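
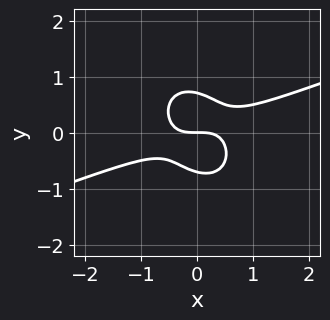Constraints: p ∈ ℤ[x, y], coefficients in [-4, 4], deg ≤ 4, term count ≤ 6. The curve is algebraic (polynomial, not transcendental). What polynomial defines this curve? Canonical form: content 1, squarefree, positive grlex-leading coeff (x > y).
x^3 - 2*x^2*y - x*y^2 - 2*y^3 + y

(a) deg p = 3.
(b) Checking where it meets the axes: one x-axis crossing is at x = 0; it meets the y-axis at y = 0 (among the integer gridlines).
(c) Putting this together gives p.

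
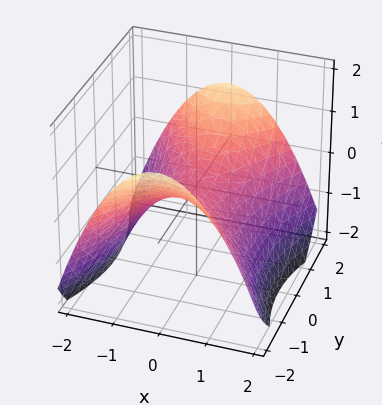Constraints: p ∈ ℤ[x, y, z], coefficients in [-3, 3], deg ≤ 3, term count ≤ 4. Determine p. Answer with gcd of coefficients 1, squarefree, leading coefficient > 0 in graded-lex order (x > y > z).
Degree: a hyperbolic paraboloid; a quadric, so deg p = 2.
Symmetries: it's symmetric under y → −y, forcing even powers of y; it's symmetric under x → −x, forcing even powers of x.
Against the integer gridlines: it crosses the z-axis at the gridline z = 0; it crosses the y-axis at the gridline y = 0.
Together with the visible shape, these determine p as stated.

2*x^2 - y^2 + 3*z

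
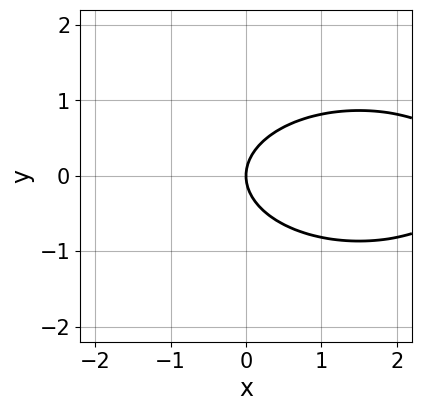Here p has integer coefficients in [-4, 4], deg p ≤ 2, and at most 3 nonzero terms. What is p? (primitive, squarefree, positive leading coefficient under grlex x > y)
The degree is 2 — no degree-1 curve has this shape.
Symmetries: the y ↦ −y reflection is a symmetry, so y appears only in even powers.
Checking where it meets the axes: it meets the x-axis at x = 0 (among the integer gridlines); it meets the y-axis at y = 0 (among the integer gridlines).
Putting this together gives p.

x^2 + 3*y^2 - 3*x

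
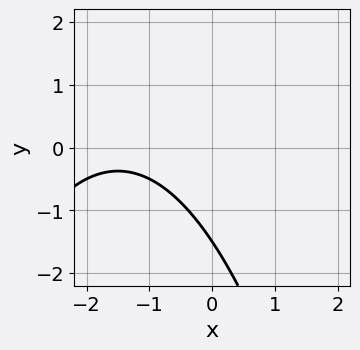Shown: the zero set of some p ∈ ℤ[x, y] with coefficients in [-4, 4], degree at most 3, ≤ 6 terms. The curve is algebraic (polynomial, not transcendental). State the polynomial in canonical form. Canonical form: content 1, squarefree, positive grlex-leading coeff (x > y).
x^2 + 3*x + 2*y + 3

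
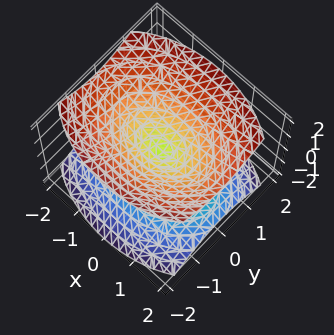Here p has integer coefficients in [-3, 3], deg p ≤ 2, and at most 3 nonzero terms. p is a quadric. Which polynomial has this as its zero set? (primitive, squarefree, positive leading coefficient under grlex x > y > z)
(a) The picture has 2 separate pieces. They look like related sheets of one shape, so recover p as a whole.
(b) deg p = 2. A double cone through the origin; a quadric.
(c) Symmetries: it's symmetric under x → −x, forcing even powers of x; the y ↦ −y reflection is a symmetry, so y appears only in even powers; it's symmetric under z → −z, forcing even powers of z.
(d) Observable constraints: it crosses the y-axis at the gridline y = 0; it meets the z-axis at z = 0 (among the integer gridlines).
(e) Matching integer coefficients to the picture gives p.

x^2 + 2*y^2 - 2*z^2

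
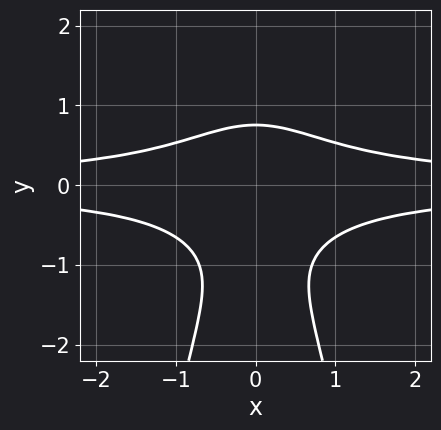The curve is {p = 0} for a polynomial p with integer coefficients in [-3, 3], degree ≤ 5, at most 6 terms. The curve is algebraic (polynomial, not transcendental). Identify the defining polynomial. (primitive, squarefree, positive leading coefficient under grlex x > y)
2*x^2*y^2 + y^3 + y^2 - 1

(a) Degree: a generic line meets the curve in up to 4 points, so deg p = 4.
(b) Symmetries: mirror symmetry x ↦ −x ⇒ only even powers of x.
(c) From the visible intercepts: it misses every integer gridline on the x-axis.
(d) Solving for integer coefficients yields p as stated.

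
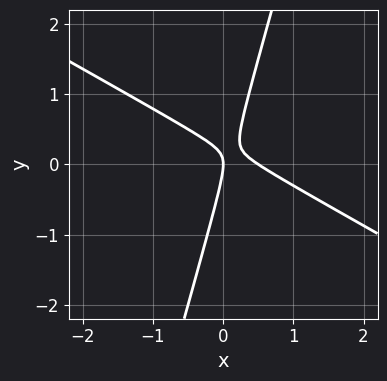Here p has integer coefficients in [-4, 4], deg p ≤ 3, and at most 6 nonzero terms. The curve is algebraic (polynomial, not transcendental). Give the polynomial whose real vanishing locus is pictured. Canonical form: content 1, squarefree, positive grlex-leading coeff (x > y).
2*x^2 + 3*x*y - y^2 - x

1. The degree is 2 — a generic line meets the curve in up to 2 points.
2. From the visible intercepts: it crosses the y-axis at the gridline y = 0; it meets the x-axis at x = 0 (among the integer gridlines).
3. Solving for integer coefficients yields p as stated.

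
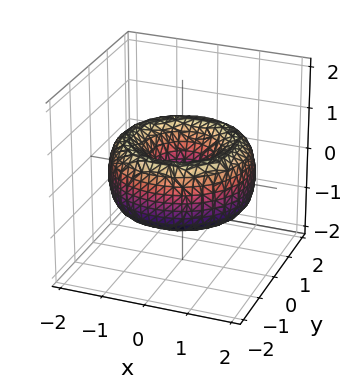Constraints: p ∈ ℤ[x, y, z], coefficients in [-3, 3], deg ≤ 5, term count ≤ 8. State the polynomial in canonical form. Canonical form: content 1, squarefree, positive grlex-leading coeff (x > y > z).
1. Degree: no degree-3 surface has this shape, so deg p = 4.
2. Symmetry: the surface is invariant under rotation about z: p = q(x² + y², z).
3. Against the integer gridlines: no z-intercept at any integer in the box; a circular section at z = 0 has radius between 0 and 1.
4. The integer polynomial consistent with all of this is the stated p.

x^4 + 2*x^2*y^2 + y^4 - 3*x^2 - 3*y^2 + 2*z^2 + 1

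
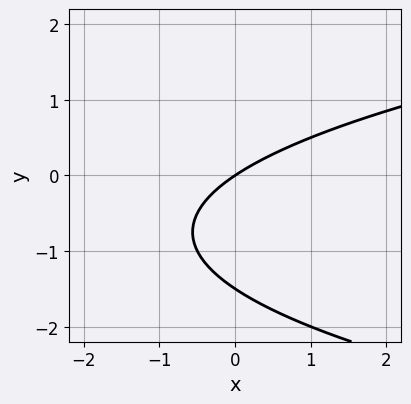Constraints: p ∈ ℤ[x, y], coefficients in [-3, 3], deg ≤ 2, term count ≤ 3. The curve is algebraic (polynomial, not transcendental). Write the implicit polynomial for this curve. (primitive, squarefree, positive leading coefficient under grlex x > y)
2*y^2 - 2*x + 3*y

1. Degree: the shape is more complex than any degree-1 curve, so deg p = 2.
2. From the axis intercepts and sections: it crosses the y-axis at the gridline y = 0; it crosses the x-axis at the gridline x = 0.
3. Fitting integer coefficients to these (and the overall shape) gives p.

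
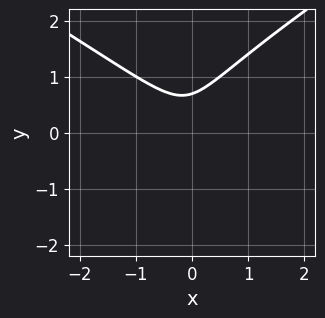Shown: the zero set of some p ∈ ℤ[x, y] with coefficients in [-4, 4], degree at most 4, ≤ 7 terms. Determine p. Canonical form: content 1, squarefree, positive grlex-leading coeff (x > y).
x^2*y - 3*y^3 + 3*x^2 + 2*x*y + 1

(a) The degree is 3 — the shape is more complex than any degree-2 curve.
(b) From the axis intercepts and sections: the curve avoids every integer x-axis point in the box.
(c) These observations pin down the coefficients.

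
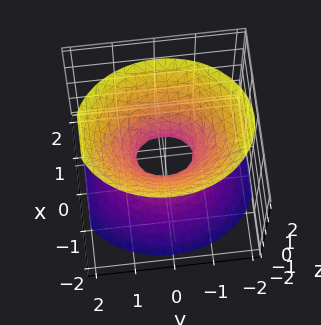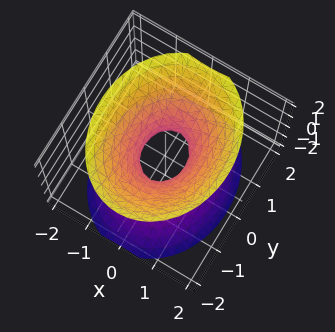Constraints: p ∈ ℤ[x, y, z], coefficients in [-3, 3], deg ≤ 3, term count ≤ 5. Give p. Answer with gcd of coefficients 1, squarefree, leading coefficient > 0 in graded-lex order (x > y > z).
3*x^2 + 2*y^2 - 2*z^2 - 1

The degree is 2 — an hourglass — one-sheet hyperboloid; a quadric.
Symmetries: mirror symmetry y ↦ −y ⇒ only even powers of y; mirror symmetry x ↦ −x ⇒ only even powers of x; mirror symmetry z ↦ −z ⇒ only even powers of z.
Observable constraints: no z-intercept at any integer in the box.
Solving for integer coefficients yields p as stated.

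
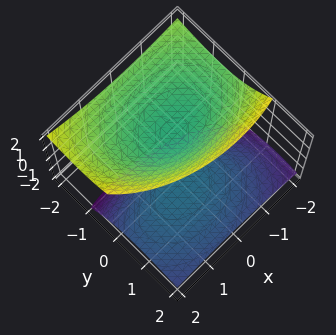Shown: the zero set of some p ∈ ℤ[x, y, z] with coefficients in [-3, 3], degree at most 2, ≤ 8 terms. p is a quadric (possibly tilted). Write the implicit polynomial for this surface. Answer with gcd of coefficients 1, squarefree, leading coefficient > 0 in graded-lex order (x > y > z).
The picture has 2 separate pieces. Treating them together as one polynomial.
deg p = 2. The shape is more complex than any degree-1 surface.
Checking where it meets the axes: no x-intercept at any integer in the box; the surface avoids every integer y-axis point in the box.
Matching integer coefficients to the picture gives p.

x^2 + x*z + 2*y^2 + 3*y*z - 2*z^2 + 1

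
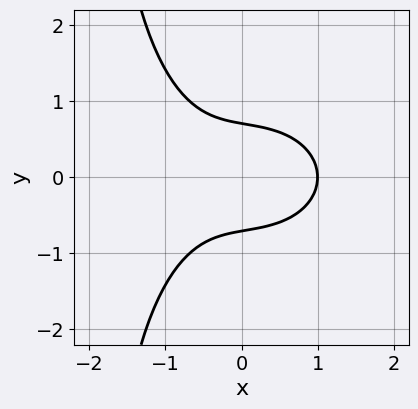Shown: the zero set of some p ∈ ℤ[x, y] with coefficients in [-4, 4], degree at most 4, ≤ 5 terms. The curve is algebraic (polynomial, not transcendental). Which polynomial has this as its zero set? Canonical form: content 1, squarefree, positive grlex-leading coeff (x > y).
First, the degree is 3 — no degree-2 curve has this shape.
Then, symmetries: mirror symmetry y ↦ −y ⇒ only even powers of y.
Next, checking where it meets the axes: it meets the x-axis at x = 1 (among the integer gridlines).
Finally, matching integer coefficients to the picture gives p.

x^3 + x*y^2 + 2*y^2 - 1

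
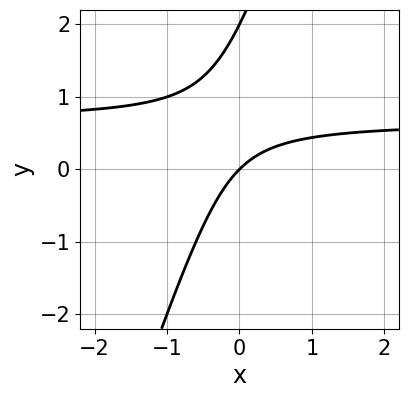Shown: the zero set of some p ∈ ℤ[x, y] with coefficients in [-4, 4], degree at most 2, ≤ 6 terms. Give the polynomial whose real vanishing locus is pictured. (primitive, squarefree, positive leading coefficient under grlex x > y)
3*x*y - y^2 - 2*x + 2*y

(a) Degree: no degree-1 curve has this shape, so deg p = 2.
(b) Checking where it meets the axes: one x-axis crossing is at x = 0; the y-axis gridline crossings are at y ∈ {0, 2}.
(c) Together with the visible shape, these determine p as stated.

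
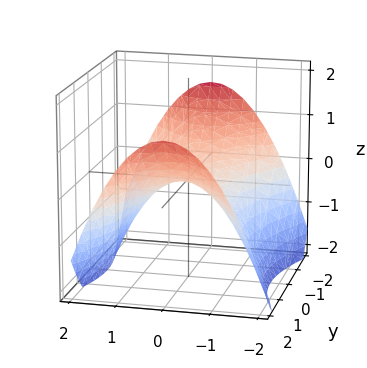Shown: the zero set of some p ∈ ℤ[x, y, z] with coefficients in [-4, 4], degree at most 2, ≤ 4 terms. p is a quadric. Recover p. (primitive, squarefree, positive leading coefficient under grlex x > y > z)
First, the degree is 2 — a hyperbolic paraboloid; a quadric.
Then, symmetries: mirror symmetry x ↦ −x ⇒ only even powers of x; the y ↦ −y reflection is a symmetry, so y appears only in even powers.
Next, checking where it meets the axes: it meets the x-axis at x = 0 (among the integer gridlines); it meets the z-axis at z = 0 (among the integer gridlines); it meets the y-axis at y = 0 (among the integer gridlines).
Finally, fitting integer coefficients to these (and the overall shape) gives p.

2*x^2 - y^2 + 3*z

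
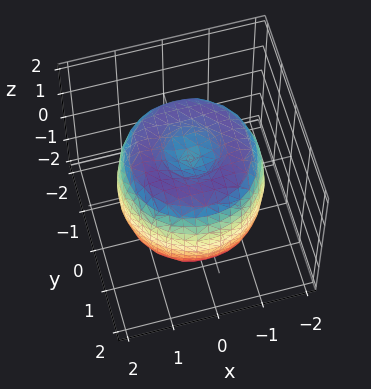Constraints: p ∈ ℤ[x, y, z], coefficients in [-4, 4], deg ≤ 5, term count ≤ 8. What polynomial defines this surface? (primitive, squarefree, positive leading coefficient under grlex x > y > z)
x^4 + 2*x^2*y^2 + y^4 - 2*x^2 - 2*y^2 + z^2 - 1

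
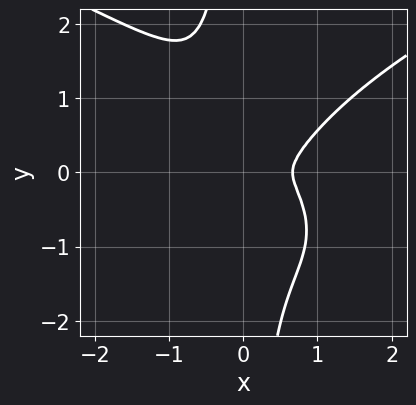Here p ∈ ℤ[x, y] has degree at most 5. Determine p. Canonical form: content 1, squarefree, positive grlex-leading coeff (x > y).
1. Degree: a generic line meets the curve in up to 4 points, so deg p = 4.
2. Matching integer coefficients to the picture gives p.

2*x*y^3 - 3*x^3 + 2*x^2 + 2*y^2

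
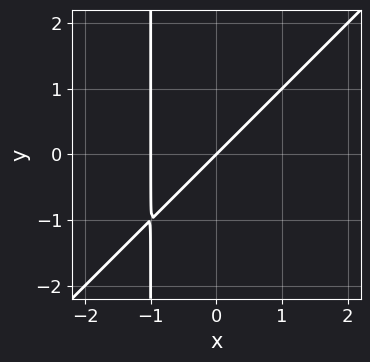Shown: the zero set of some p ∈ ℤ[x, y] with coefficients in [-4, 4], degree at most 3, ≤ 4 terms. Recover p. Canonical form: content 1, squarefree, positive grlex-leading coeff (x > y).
(a) deg p = 2. The shape is more complex than any degree-1 curve.
(b) Against the integer gridlines: one y-axis crossing is at y = 0; the x-axis gridline crossings are at x ∈ {-1, 0}.
(c) Matching integer coefficients to the picture gives p.

x^2 - x*y + x - y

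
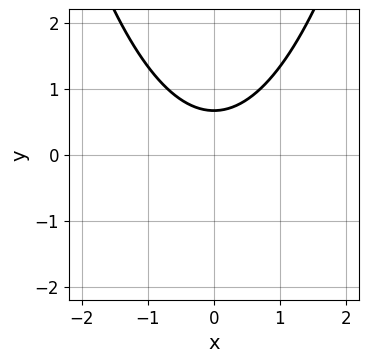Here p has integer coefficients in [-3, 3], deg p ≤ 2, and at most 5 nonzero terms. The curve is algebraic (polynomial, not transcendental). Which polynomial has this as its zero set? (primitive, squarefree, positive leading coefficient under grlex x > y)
2*x^2 - 3*y + 2

1. The degree is 2 — a generic line meets the curve in up to 2 points.
2. Symmetries: it's symmetric under x → −x, forcing even powers of x.
3. Reading off the gridlines: it misses every integer gridline on the x-axis.
4. Matching integer coefficients to the picture gives p.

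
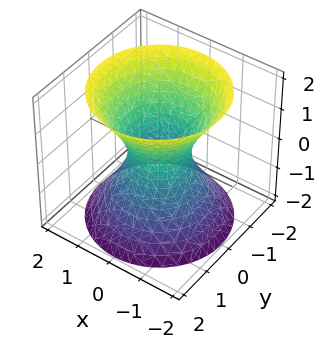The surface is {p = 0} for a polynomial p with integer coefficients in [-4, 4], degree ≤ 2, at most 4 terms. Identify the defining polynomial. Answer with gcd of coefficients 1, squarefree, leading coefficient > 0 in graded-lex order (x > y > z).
1. deg p = 2.
2. Symmetry: every cross-section ⟂ z is a circle, so x, y appear only via x² + y².
3. Reading off the gridlines: it misses every integer gridline on the z-axis; a circular section at z = 1 has radius between 1 and 2.
4. Assembling these constraints gives the stated polynomial.

3*x^2 + 3*y^2 - 2*z^2 - 2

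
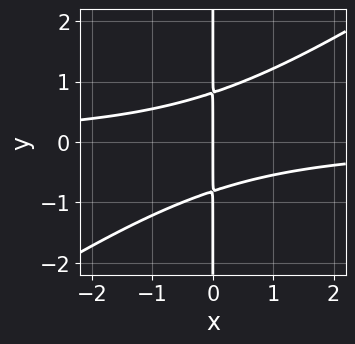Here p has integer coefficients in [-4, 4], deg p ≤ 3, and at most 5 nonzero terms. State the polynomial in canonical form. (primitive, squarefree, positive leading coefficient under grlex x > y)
2*x^2*y - 3*x*y^2 + 2*x

The degree is 3 — no degree-2 curve has this shape.
Observable constraints: one x-axis crossing is at x = 0; the visible y-axis segment lies entirely on the curve.
Matching integer coefficients to the picture gives p.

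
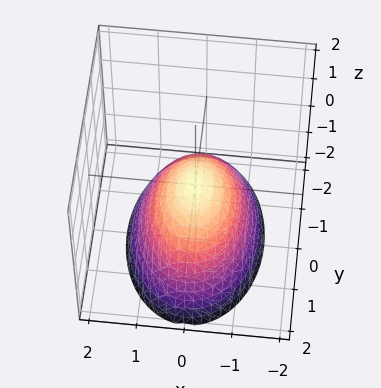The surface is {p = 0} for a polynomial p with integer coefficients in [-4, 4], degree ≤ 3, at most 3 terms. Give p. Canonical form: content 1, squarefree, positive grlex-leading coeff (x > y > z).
The degree is 2 — a paraboloid; a quadric.
Symmetries: it's symmetric under x → −x, forcing even powers of x; the y ↦ −y reflection is a symmetry, so y appears only in even powers.
From the visible intercepts: one y-axis crossing is at y = 0; one z-axis crossing is at z = 0; it crosses the x-axis at the gridline x = 0.
Solving for integer coefficients yields p as stated.

2*x^2 + y^2 + 2*z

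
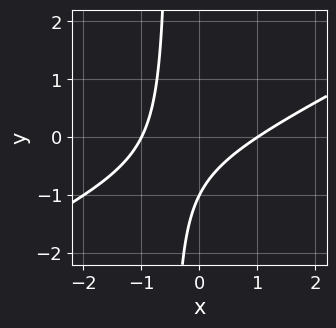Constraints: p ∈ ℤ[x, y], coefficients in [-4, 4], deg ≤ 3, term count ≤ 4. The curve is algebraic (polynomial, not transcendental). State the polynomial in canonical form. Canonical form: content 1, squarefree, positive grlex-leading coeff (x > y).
x^2 - 2*x*y - y - 1

(a) deg p = 2. The shape is more complex than any degree-1 curve.
(b) Observable constraints: among the integer gridlines, it crosses the x-axis at x ∈ {-1, 1}; it crosses the y-axis at the gridline y = -1.
(c) These observations pin down the coefficients.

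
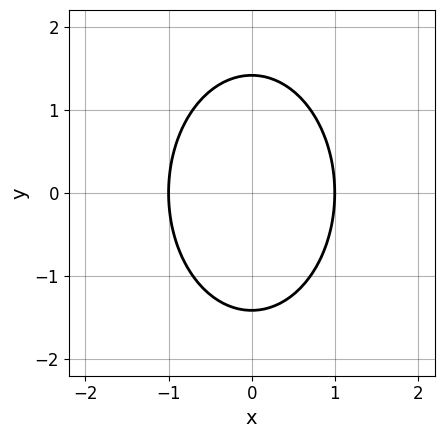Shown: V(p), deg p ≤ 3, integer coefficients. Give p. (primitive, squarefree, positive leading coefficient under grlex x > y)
2*x^2 + y^2 - 2

First, degree: no degree-1 curve has this shape, so deg p = 2.
Next, symmetries: it's symmetric under x → −x, forcing even powers of x; it's symmetric under y → −y, forcing even powers of y.
Then, checking where it meets the axes: among the integer gridlines, it crosses the x-axis at x ∈ {-1, 1}.
Finally, together with the visible shape, these determine p as stated.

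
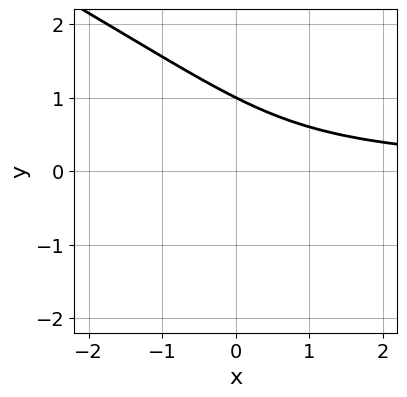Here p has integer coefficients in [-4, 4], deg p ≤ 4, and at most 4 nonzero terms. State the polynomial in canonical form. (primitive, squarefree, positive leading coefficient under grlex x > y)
(a) The degree is 3 — no degree-2 curve has this shape.
(b) Reading off the gridlines: it meets the y-axis at y = 1 (among the integer gridlines); the curve avoids every integer x-axis point in the box.
(c) Fitting integer coefficients to these (and the overall shape) gives p.

x*y^2 + 2*y^3 + 2*x*y - 2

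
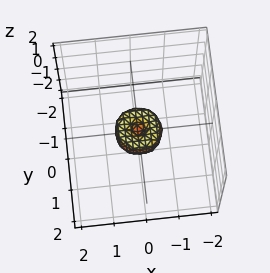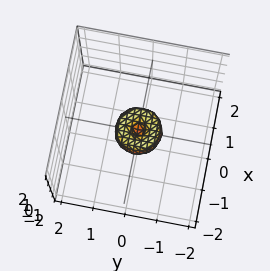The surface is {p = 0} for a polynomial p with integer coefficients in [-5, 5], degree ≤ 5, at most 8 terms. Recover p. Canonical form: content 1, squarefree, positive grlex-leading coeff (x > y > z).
2*x^4 + 4*x^2*y^2 + 2*y^4 - x^2 - y^2 + z^2

First, degree: the shape is more complex than any degree-3 surface, so deg p = 4.
Then, symmetry: the z-axis is an axis of rotation, so x and y enter only as x² + y².
Next, from the visible intercepts: it meets the z-axis at z = 0 (among the integer gridlines); one y-axis crossing is at y = 0; a circular section at z = 0 has radius between 0 and 1; it crosses the x-axis at the gridline x = 0.
Finally, together with the visible shape, these determine p as stated.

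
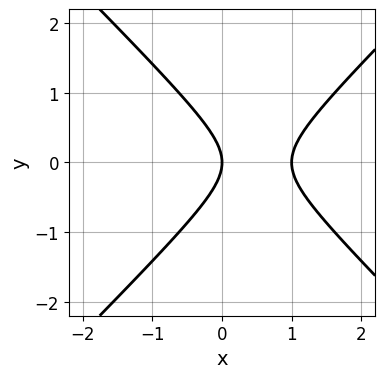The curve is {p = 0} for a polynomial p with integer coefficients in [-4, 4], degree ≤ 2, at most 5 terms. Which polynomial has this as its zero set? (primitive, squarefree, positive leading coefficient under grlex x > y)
Degree: the shape is more complex than any degree-1 curve, so deg p = 2.
Symmetries: the y ↦ −y reflection is a symmetry, so y appears only in even powers.
From the axis intercepts and sections: among the integer gridlines, it crosses the x-axis at x ∈ {0, 1}; it meets the y-axis at y = 0 (among the integer gridlines).
Matching integer coefficients to the picture gives p.

x^2 - y^2 - x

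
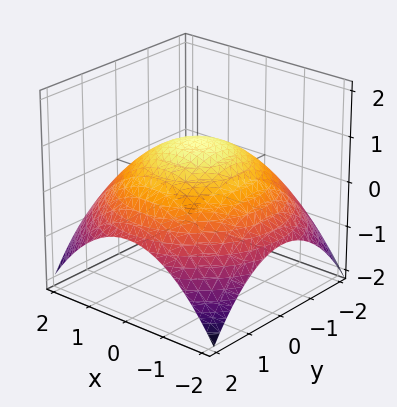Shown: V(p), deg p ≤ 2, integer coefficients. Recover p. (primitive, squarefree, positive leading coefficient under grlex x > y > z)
(a) The degree is 2 — the shape is more complex than any degree-1 surface.
(b) Symmetries: rotational symmetry about the z-axis ⇒ p depends on x, y only through x² + y².
(c) Checking where it meets the axes: one z-axis crossing is at z = 1; a circular section at z = 0 has radius between 1 and 2.
(d) Together with the visible shape, these determine p as stated.

x^2 + y^2 + 3*z - 3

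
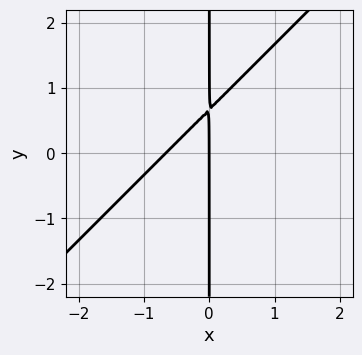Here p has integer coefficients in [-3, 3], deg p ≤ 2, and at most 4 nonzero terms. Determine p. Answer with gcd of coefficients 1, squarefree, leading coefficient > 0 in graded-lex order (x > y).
First, the degree is 2 — the shape is more complex than any degree-1 curve.
Next, from the axis intercepts and sections: it crosses the x-axis at the gridline x = 0; every point of the y-axis in the box is on the curve.
Finally, putting this together gives p.

3*x^2 - 3*x*y + 2*x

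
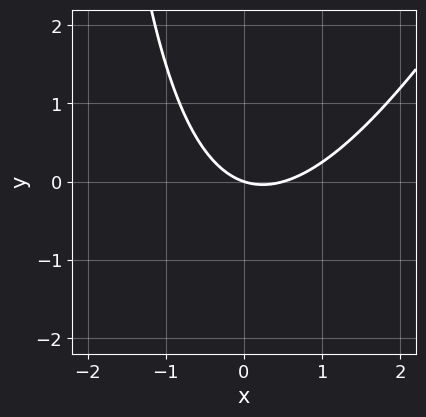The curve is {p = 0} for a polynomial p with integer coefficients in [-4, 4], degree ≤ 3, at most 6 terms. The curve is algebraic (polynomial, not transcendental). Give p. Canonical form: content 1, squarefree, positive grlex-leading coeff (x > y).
2*x^2 - x*y - x - 3*y

First, degree: no degree-1 curve has this shape, so deg p = 2.
Then, checking where it meets the axes: it crosses the y-axis at the gridline y = 0; it meets the x-axis at x = 0 (among the integer gridlines).
Finally, the integer polynomial consistent with all of this is the stated p.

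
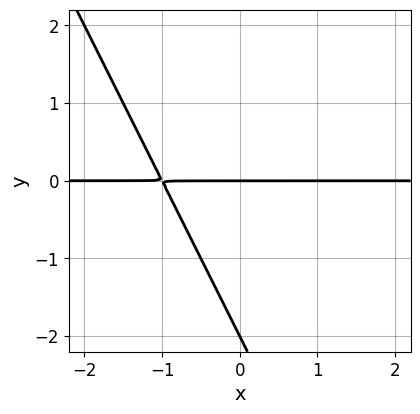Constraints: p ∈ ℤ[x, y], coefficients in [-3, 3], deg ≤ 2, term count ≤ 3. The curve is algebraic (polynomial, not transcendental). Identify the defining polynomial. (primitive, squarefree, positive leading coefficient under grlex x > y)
deg p = 2. A generic line meets the curve in up to 2 points.
Reading off the gridlines: among the integer gridlines, it crosses the y-axis at y ∈ {-2, 0}; the visible x-axis segment lies entirely on the curve.
Putting this together gives p.

2*x*y + y^2 + 2*y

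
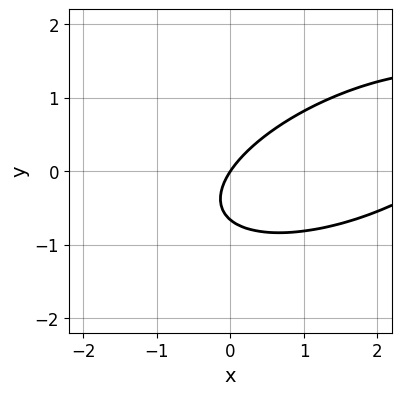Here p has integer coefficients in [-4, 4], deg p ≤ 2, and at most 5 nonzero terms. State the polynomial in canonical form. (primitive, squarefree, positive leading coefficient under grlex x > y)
x^2 - 2*x*y + 3*y^2 - 3*x + 2*y

(a) deg p = 2. No degree-1 curve has this shape.
(b) Reading off the gridlines: one x-axis crossing is at x = 0; one y-axis crossing is at y = 0.
(c) These observations pin down the coefficients.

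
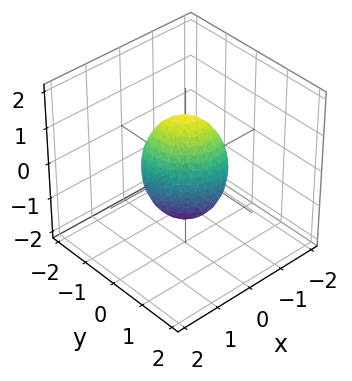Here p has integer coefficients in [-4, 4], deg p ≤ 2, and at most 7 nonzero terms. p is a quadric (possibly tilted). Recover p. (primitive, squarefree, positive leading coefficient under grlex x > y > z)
Degree: no degree-1 surface has this shape, so deg p = 2.
The integer polynomial consistent with all of this is the stated p.

3*x^2 + 2*x*y + 3*y^2 + z^2 - 2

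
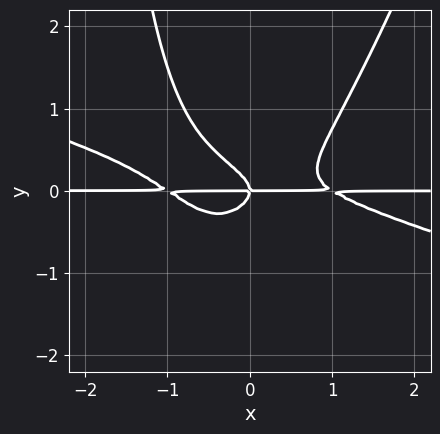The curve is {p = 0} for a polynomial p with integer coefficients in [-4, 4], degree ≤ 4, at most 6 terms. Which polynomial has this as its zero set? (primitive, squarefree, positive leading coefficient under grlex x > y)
x^3*y + 3*x^2*y^2 - x*y^3 - 3*y^3 - x*y

The degree is 4 — no degree-3 curve has this shape.
Checking where it meets the axes: the visible x-axis segment lies entirely on the curve; it crosses the y-axis at the gridline y = 0.
Fitting integer coefficients to these (and the overall shape) gives p.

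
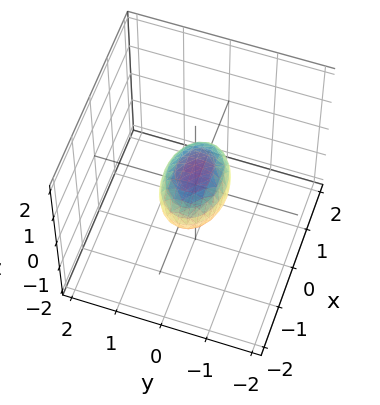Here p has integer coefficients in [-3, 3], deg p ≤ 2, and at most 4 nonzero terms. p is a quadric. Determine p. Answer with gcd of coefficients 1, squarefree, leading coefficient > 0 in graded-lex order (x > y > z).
First, deg p = 2.
Then, symmetries: the z ↦ −z reflection is a symmetry, so z appears only in even powers; the x ↦ −x reflection is a symmetry, so x appears only in even powers; mirror symmetry y ↦ −y ⇒ only even powers of y.
Next, from the visible intercepts: among the integer gridlines, it crosses the x-axis at x ∈ {-1, 1}.
Finally, the integer polynomial consistent with all of this is the stated p.

x^2 + 2*y^2 + 2*z^2 - 1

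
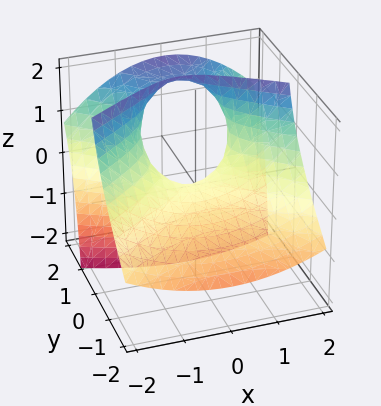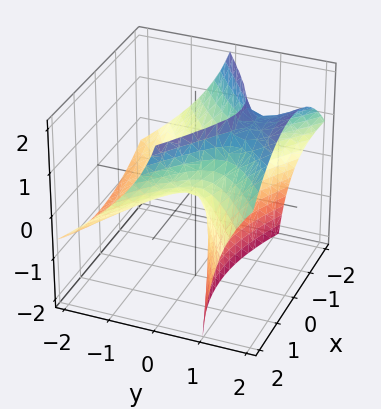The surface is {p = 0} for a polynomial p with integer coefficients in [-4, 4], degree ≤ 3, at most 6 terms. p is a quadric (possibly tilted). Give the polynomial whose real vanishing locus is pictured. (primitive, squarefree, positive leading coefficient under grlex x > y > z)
x^2 - 2*y^2 + 3*y*z - 2*z

1. Degree: a generic line meets the surface in up to 2 points, so deg p = 2.
2. Reading off the gridlines: one z-axis crossing is at z = 0; it crosses the y-axis at the gridline y = 0.
3. Putting this together gives p.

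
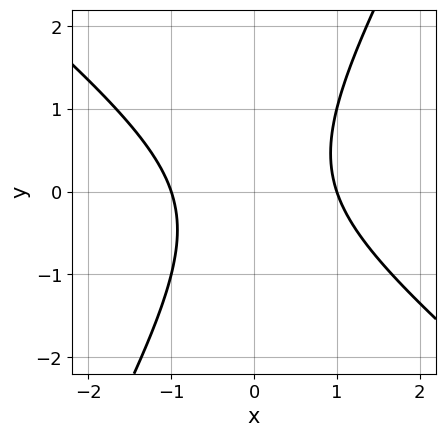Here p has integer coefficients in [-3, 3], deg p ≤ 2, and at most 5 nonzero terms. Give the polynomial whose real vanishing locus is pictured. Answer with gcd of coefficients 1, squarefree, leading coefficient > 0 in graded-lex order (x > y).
(a) The degree is 2 — no degree-1 curve has this shape.
(b) From the axis intercepts and sections: the x-axis gridline crossings are at x ∈ {-1, 1}; it misses every integer gridline on the y-axis.
(c) These observations pin down the coefficients.

3*x^2 + 2*x*y - 2*y^2 - 3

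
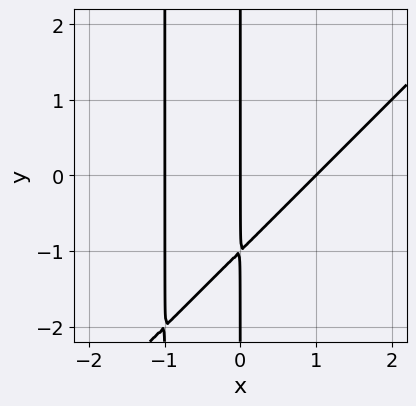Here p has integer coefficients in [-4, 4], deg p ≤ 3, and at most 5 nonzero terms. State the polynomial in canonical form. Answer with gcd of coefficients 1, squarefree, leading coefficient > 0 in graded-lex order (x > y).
First, deg p = 3.
Then, reading off the gridlines: the visible y-axis segment lies entirely on the curve; among the integer gridlines, it crosses the x-axis at x ∈ {-1, 0, 1}.
Finally, putting this together gives p.

x^3 - x^2*y - x*y - x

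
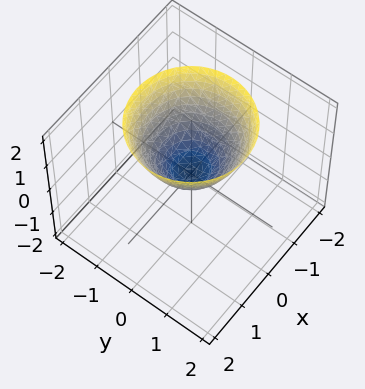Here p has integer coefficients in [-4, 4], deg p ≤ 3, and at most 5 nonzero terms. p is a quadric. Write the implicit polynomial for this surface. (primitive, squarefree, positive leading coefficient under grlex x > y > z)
x^2 + y^2 - z

The degree is 2 — a paraboloid; a quadric.
Symmetry: the surface is invariant under rotation about z: p = q(x² + y², z).
Reading off the gridlines: it meets the z-axis at z = 0 (among the integer gridlines); a circular section at z = 1 has radius exactly 1.
Fitting integer coefficients to these (and the overall shape) gives p.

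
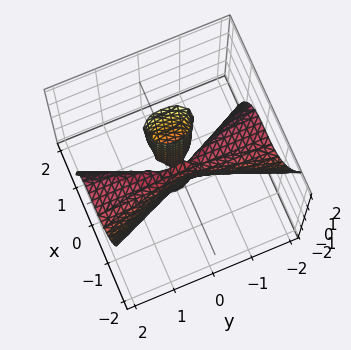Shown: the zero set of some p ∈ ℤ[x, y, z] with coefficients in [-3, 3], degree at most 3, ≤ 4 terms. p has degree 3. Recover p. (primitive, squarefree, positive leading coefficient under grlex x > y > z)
3*x^3 + y^2*z - x*z

1. deg p = 3.
2. Reading off the gridlines: one x-axis crossing is at x = 0; the visible z-axis segment lies entirely on the surface.
3. Assembling these constraints gives the stated polynomial.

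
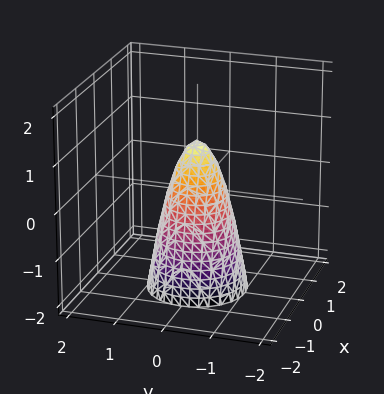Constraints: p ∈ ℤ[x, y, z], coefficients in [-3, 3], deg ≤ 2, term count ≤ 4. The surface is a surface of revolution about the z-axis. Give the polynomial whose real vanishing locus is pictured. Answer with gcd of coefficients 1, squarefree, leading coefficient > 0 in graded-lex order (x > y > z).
3*x^2 + 3*y^2 + z - 1

The degree is 2 — a generic line meets the surface in up to 2 points.
Symmetry: every cross-section ⟂ z is a circle, so x, y appear only via x² + y².
Checking where it meets the axes: a circular section at z = -1 has radius between 0 and 1; one z-axis crossing is at z = 1.
Fitting integer coefficients to these (and the overall shape) gives p.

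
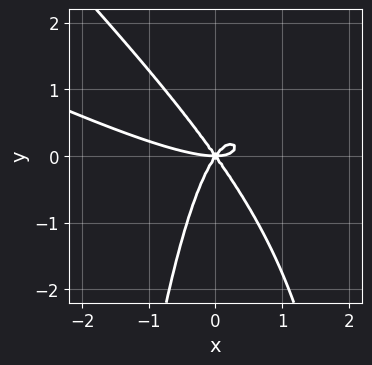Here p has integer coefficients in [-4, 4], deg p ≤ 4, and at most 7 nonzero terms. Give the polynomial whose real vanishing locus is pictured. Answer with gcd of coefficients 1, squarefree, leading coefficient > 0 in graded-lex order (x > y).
x^4 + 3*x^3*y + 2*x^2*y^2 - 2*x^2*y + y^3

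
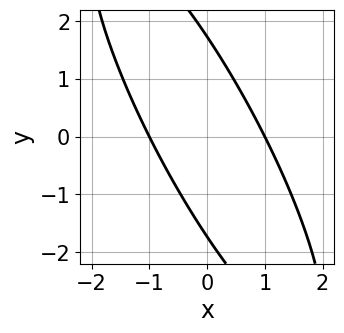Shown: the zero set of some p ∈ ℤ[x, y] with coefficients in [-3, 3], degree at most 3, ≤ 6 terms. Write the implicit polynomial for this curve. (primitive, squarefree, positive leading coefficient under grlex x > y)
3*x^2 + 3*x*y + y^2 - 3

deg p = 2. No degree-1 curve has this shape.
Checking where it meets the axes: among the integer gridlines, it crosses the x-axis at x ∈ {-1, 1}.
These observations pin down the coefficients.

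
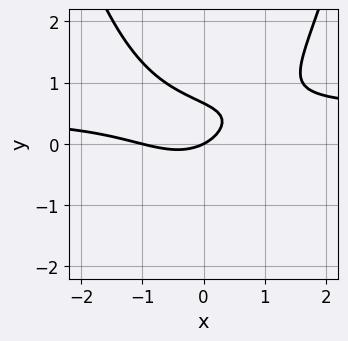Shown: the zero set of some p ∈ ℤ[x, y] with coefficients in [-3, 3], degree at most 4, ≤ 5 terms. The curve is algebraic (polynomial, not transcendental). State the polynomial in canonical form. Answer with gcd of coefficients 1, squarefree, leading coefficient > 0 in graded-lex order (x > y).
2*x^2*y - x^2 - 3*y^2 - x + 2*y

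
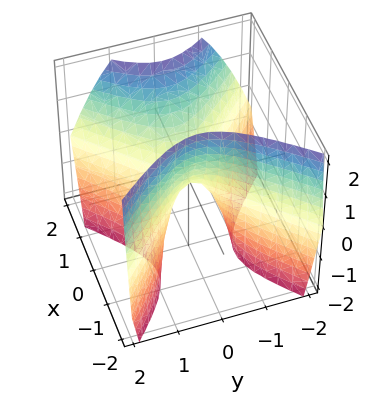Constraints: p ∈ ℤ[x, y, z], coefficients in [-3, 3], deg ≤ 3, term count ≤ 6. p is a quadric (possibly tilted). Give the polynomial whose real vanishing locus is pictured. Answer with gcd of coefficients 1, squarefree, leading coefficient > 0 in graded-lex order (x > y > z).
2*x^2 - x*z - 2*y^2 - z

(a) Degree: no degree-1 surface has this shape, so deg p = 2.
(b) From the visible intercepts: it crosses the z-axis at the gridline z = 0; it meets the x-axis at x = 0 (among the integer gridlines); one y-axis crossing is at y = 0.
(c) Solving for integer coefficients yields p as stated.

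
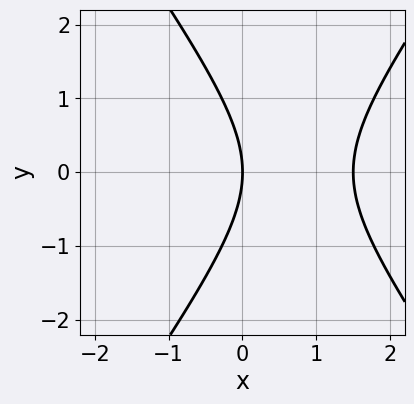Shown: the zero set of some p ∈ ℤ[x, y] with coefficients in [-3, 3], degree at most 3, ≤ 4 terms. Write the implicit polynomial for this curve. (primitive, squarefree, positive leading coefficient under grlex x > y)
2*x^2 - y^2 - 3*x

(a) deg p = 2. A generic line meets the curve in up to 2 points.
(b) Symmetries: the y ↦ −y reflection is a symmetry, so y appears only in even powers.
(c) From the axis intercepts and sections: it meets the x-axis at x = 0 (among the integer gridlines); it crosses the y-axis at the gridline y = 0.
(d) Matching integer coefficients to the picture gives p.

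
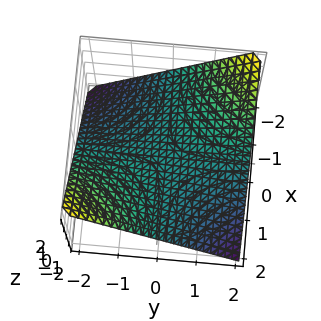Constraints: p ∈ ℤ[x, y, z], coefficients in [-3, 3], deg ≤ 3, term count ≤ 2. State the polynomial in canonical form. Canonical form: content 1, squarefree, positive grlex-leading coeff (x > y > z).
1. The degree is 2 — a hyperbolic paraboloid; a quadric.
2. From the visible intercepts: it crosses the z-axis at the gridline z = 0; every point of the y-axis in the box is on the surface; the visible x-axis segment lies entirely on the surface.
3. Fitting integer coefficients to these (and the overall shape) gives p.

x*y + 2*z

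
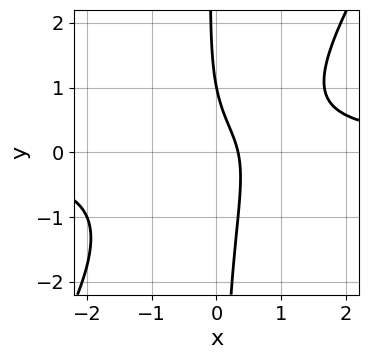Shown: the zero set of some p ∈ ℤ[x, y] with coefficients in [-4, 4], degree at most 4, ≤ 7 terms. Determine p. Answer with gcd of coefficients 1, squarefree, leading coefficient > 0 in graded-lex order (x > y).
3*x^2*y - 2*x*y^2 - 3*x - y + 1

First, deg p = 3. No degree-2 curve has this shape.
Then, checking where it meets the axes: one y-axis crossing is at y = 1.
Finally, assembling these constraints gives the stated polynomial.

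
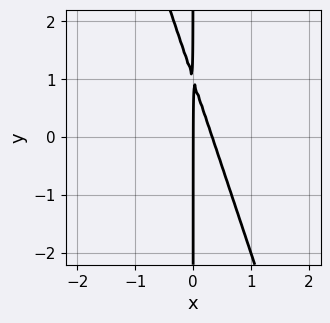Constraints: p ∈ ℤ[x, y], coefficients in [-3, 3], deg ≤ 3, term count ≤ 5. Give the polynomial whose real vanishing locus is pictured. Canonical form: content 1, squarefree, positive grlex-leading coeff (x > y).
3*x^2 + x*y - x

1. The degree is 2 — no degree-1 curve has this shape.
2. From the visible intercepts: one x-axis crossing is at x = 0; the visible y-axis segment lies entirely on the curve.
3. Matching integer coefficients to the picture gives p.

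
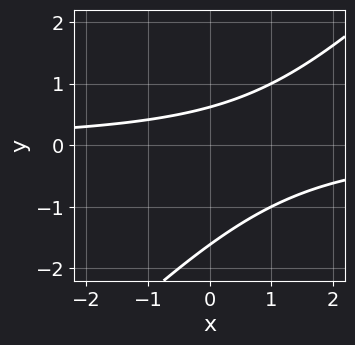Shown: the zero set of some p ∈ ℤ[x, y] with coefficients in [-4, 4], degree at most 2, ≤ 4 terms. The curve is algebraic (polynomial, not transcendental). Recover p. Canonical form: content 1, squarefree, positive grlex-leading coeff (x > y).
x*y - y^2 - y + 1

First, degree: no degree-1 curve has this shape, so deg p = 2.
Then, reading off the gridlines: no x-intercept at any integer in the box.
Finally, solving for integer coefficients yields p as stated.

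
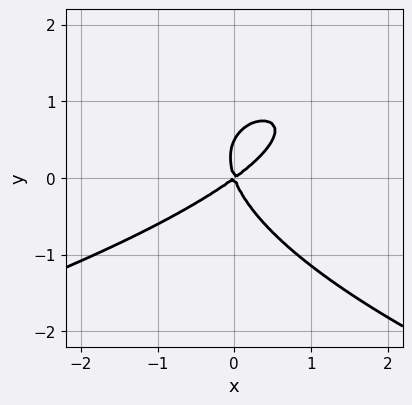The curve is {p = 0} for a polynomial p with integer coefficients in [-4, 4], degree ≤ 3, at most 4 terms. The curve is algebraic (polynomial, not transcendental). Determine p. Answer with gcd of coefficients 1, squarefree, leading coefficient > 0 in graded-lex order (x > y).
2*y^3 + 2*x^2 - 2*x*y - y^2

deg p = 3.
Checking where it meets the axes: one y-axis crossing is at y = 0; one x-axis crossing is at x = 0.
Fitting integer coefficients to these (and the overall shape) gives p.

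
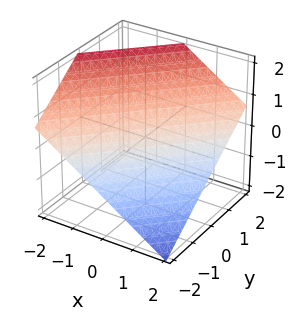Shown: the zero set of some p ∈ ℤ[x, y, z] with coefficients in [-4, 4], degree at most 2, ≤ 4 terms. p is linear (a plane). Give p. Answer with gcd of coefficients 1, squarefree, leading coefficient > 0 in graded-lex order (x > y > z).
1. The degree is 1 — every cross-section is a straight line — this is a plane.
2. Checking where it meets the axes: it meets the x-axis at x = 1 (among the integer gridlines); it crosses the y-axis at the gridline y = -1.
3. Fitting integer coefficients to these (and the overall shape) gives p.

2*x - 2*y + 3*z - 2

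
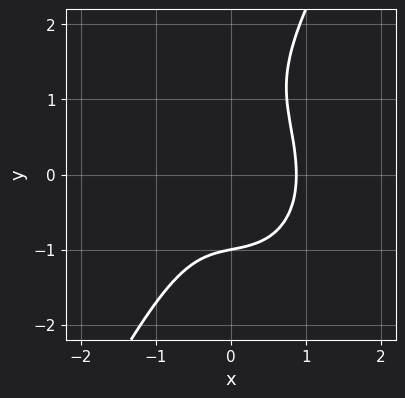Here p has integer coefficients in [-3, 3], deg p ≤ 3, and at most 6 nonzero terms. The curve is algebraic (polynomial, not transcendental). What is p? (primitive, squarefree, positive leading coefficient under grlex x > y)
3*x^3 + x*y^2 - y^3 + y^2 - 2

(a) Degree: a generic line meets the curve in up to 3 points, so deg p = 3.
(b) Observable constraints: one y-axis crossing is at y = -1.
(c) Assembling these constraints gives the stated polynomial.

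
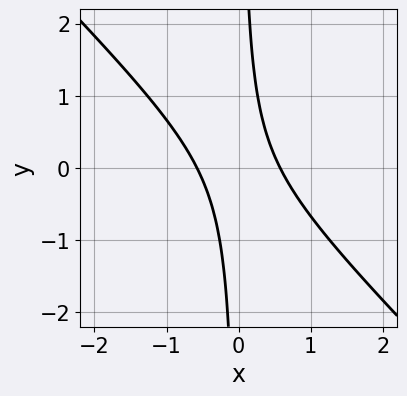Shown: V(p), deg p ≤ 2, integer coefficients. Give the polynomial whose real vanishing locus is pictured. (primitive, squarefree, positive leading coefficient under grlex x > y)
(a) deg p = 2. The shape is more complex than any degree-1 curve.
(b) Checking where it meets the axes: the curve avoids every integer y-axis point in the box.
(c) Together with the visible shape, these determine p as stated.

3*x^2 + 3*x*y - 1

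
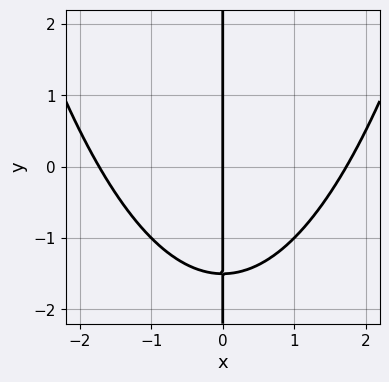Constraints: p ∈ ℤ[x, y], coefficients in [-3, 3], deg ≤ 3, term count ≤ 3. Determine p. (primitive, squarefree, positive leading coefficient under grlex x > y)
First, degree: the shape is more complex than any degree-2 curve, so deg p = 3.
Then, observable constraints: every point of the y-axis in the box is on the curve; one x-axis crossing is at x = 0.
Finally, together with the visible shape, these determine p as stated.

x^3 - 2*x*y - 3*x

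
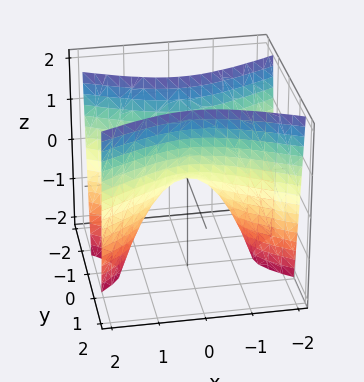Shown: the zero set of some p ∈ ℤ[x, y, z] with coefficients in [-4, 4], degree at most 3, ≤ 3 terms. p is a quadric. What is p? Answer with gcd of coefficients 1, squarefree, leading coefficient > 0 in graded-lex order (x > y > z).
x^2 - 3*y^2 + z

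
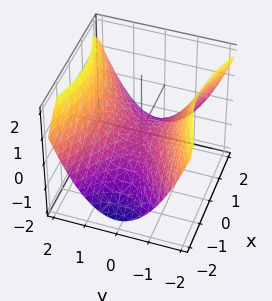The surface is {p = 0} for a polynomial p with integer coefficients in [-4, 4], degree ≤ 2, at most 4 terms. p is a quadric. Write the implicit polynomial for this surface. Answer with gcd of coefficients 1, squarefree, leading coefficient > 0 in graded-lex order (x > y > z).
(a) deg p = 2.
(b) Symmetries: mirror symmetry x ↦ −x ⇒ only even powers of x; the y ↦ −y reflection is a symmetry, so y appears only in even powers.
(c) From the visible intercepts: it meets the y-axis at y = 0 (among the integer gridlines); it meets the x-axis at x = 0 (among the integer gridlines).
(d) Putting this together gives p.

x^2 - 2*y^2 + 3*z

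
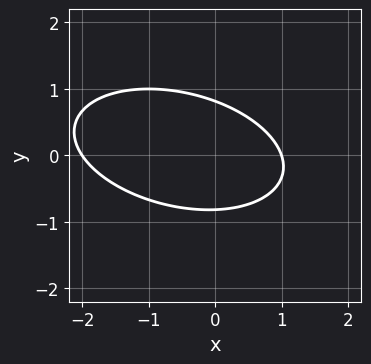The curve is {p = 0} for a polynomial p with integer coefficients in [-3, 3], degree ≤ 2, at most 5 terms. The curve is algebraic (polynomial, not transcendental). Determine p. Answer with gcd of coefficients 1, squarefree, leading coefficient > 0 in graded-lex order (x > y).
(a) Degree: the shape is more complex than any degree-1 curve, so deg p = 2.
(b) Observable constraints: the x-axis gridline crossings are at x ∈ {-2, 1}.
(c) Assembling these constraints gives the stated polynomial.

x^2 + x*y + 3*y^2 + x - 2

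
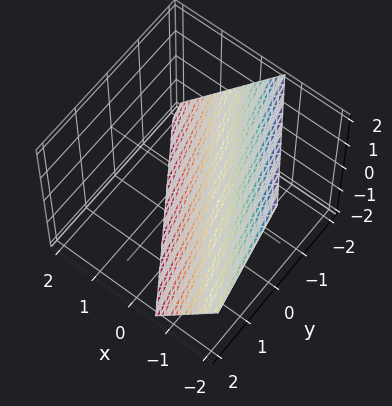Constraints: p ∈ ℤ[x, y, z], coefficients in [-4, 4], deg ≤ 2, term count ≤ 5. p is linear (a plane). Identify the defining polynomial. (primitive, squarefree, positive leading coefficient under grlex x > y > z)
(a) Degree: every cross-section is a straight line — this is a plane, so deg p = 1.
(b) Observable constraints: it crosses the z-axis at the gridline z = -1; it meets the y-axis at y = -1 (among the integer gridlines).
(c) Putting this together gives p.

3*x + 2*y + 2*z + 2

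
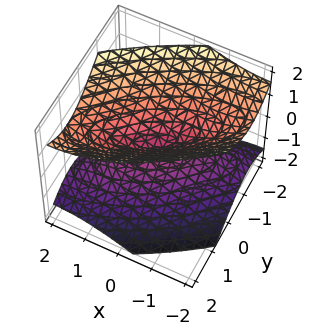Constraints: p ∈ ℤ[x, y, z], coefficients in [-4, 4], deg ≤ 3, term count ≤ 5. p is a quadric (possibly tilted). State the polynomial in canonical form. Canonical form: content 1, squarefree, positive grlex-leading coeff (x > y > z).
The degree is 2 — no degree-1 surface has this shape.
Checking where it meets the axes: it crosses the y-axis at the gridline y = 0; it meets the x-axis at x = 0 (among the integer gridlines); it meets the z-axis at z = 0 (among the integer gridlines).
These observations pin down the coefficients.

x^2 - 2*x*y + 2*y^2 - 2*z^2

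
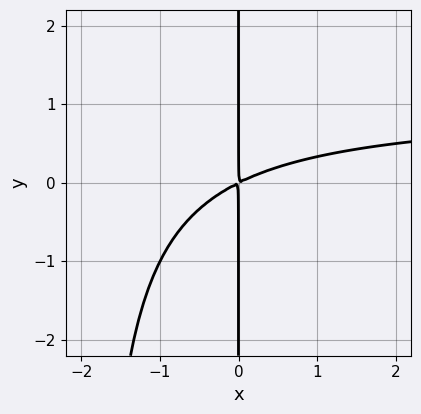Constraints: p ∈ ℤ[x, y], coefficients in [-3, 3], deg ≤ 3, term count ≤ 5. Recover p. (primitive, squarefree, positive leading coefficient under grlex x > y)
The degree is 3 — the shape is more complex than any degree-2 curve.
From the axis intercepts and sections: every point of the y-axis in the box is on the curve.
Solving for integer coefficients yields p as stated.

x^2*y - x^2 + 2*x*y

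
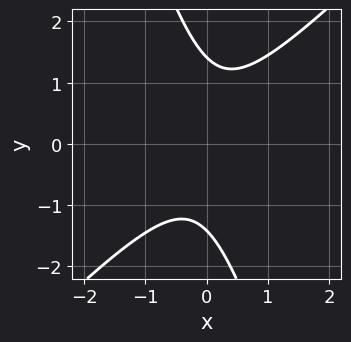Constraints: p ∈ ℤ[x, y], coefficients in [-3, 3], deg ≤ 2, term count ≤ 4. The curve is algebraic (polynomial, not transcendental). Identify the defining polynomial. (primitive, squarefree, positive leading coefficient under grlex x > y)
1. The degree is 2 — a generic line meets the curve in up to 2 points.
2. Reading off the gridlines: it misses every integer gridline on the x-axis.
3. The integer polynomial consistent with all of this is the stated p.

3*x^2 - 2*x*y - y^2 + 2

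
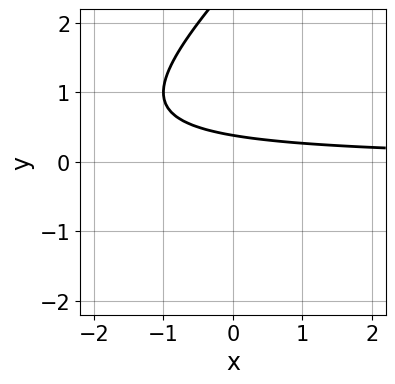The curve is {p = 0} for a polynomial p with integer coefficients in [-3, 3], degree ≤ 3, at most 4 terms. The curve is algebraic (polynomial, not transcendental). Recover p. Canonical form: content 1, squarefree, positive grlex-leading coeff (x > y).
(a) Degree: the shape is more complex than any degree-1 curve, so deg p = 2.
(b) Checking where it meets the axes: the curve avoids every integer x-axis point in the box.
(c) The integer polynomial consistent with all of this is the stated p.

x*y - y^2 + 3*y - 1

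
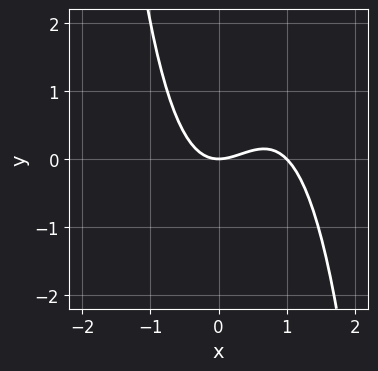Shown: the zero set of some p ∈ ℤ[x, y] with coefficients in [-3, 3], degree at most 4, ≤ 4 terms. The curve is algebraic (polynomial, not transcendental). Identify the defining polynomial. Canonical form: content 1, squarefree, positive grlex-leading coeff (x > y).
x^3 - x^2 + y

(a) Degree: a generic line meets the curve in up to 3 points, so deg p = 3.
(b) Observable constraints: the x-axis gridline crossings are at x ∈ {0, 1}; it meets the y-axis at y = 0 (among the integer gridlines).
(c) Together with the visible shape, these determine p as stated.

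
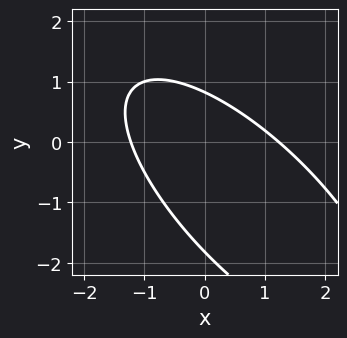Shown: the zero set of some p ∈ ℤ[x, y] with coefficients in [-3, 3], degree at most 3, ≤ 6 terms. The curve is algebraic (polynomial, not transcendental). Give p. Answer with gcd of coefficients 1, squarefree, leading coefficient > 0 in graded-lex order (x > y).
Degree: the shape is more complex than any degree-1 curve, so deg p = 2.
The integer polynomial consistent with all of this is the stated p.

2*x^2 + 3*x*y + 2*y^2 + 2*y - 3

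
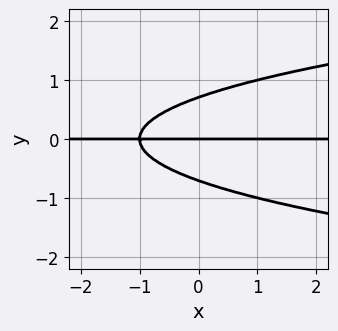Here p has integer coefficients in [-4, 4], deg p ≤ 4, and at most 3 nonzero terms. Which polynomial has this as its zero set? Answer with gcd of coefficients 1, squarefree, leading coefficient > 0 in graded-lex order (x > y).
1. The degree is 3 — a generic line meets the curve in up to 3 points.
2. Reading off the gridlines: every point of the x-axis in the box is on the curve; it meets the y-axis at y = 0 (among the integer gridlines).
3. Solving for integer coefficients yields p as stated.

2*y^3 - x*y - y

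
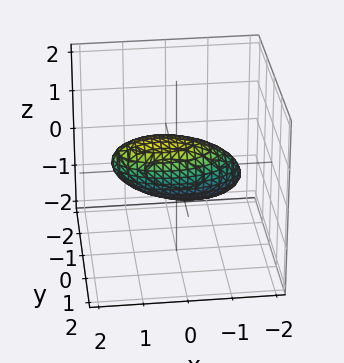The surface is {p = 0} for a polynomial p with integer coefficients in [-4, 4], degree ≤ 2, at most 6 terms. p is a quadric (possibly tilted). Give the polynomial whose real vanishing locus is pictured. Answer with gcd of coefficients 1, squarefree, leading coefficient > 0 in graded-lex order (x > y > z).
(a) Degree: a generic line meets the surface in up to 2 points, so deg p = 2.
(b) Solving for integer coefficients yields p as stated.

x^2 - x*z + 3*y^2 - 2*y*z + 3*z^2 - 2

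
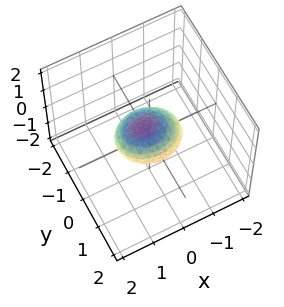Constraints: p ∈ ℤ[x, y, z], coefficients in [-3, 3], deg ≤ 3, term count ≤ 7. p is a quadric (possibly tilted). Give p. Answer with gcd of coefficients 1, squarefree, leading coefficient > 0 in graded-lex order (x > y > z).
deg p = 2.
Checking where it meets the axes: among the integer gridlines, it crosses the x-axis at x ∈ {-1, 1}.
Matching integer coefficients to the picture gives p.

2*x^2 - x*z + 3*y^2 + 3*z^2 - 2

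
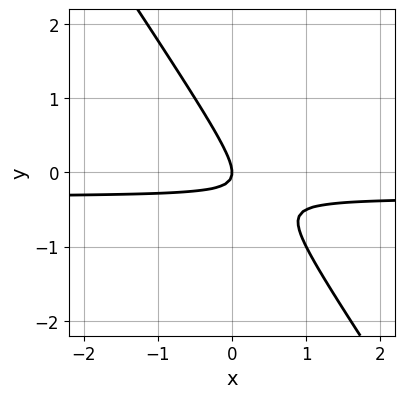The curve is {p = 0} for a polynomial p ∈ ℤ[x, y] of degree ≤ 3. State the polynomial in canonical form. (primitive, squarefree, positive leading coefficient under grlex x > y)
1. The degree is 2 — the shape is more complex than any degree-1 curve.
2. Observable constraints: it meets the x-axis at x = 0 (among the integer gridlines); it crosses the y-axis at the gridline y = 0.
3. Assembling these constraints gives the stated polynomial.

3*x*y + 2*y^2 + x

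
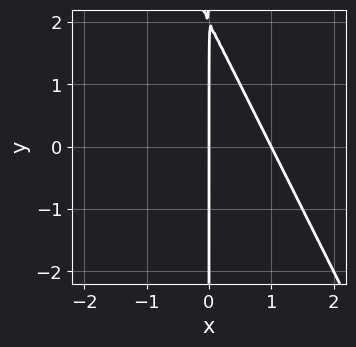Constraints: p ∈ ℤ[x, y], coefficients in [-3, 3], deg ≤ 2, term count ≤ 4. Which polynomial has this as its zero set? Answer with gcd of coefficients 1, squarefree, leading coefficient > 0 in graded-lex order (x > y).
(a) deg p = 2. The shape is more complex than any degree-1 curve.
(b) Against the integer gridlines: among the integer gridlines, it crosses the x-axis at x ∈ {0, 1}; the visible y-axis segment lies entirely on the curve.
(c) Together with the visible shape, these determine p as stated.

2*x^2 + x*y - 2*x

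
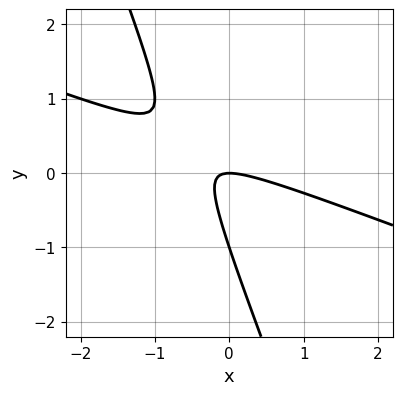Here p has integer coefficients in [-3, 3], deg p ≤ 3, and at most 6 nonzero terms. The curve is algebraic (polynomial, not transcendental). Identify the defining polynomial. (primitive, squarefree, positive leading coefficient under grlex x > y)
First, degree: a generic line meets the curve in up to 2 points, so deg p = 2.
Then, against the integer gridlines: one x-axis crossing is at x = 0; the y-axis gridline crossings are at y ∈ {-1, 0}.
Finally, together with the visible shape, these determine p as stated.

x^2 + 3*x*y + y^2 + y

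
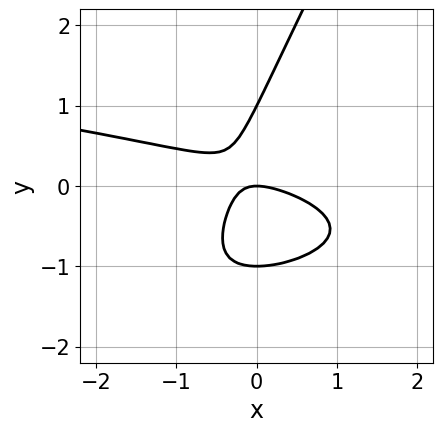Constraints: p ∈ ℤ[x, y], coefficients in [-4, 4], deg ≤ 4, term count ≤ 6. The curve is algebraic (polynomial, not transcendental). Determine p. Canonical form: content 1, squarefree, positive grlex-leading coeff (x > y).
2*x*y^2 - y^3 + x^2 + 2*x*y + y

deg p = 3.
From the visible intercepts: among the integer gridlines, it crosses the y-axis at y ∈ {-1, 0, 1}; it crosses the x-axis at the gridline x = 0.
Fitting integer coefficients to these (and the overall shape) gives p.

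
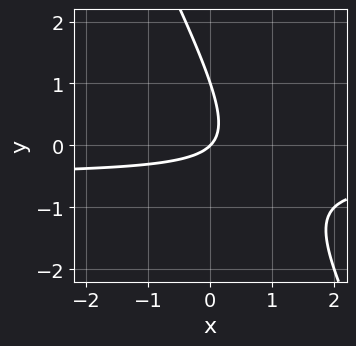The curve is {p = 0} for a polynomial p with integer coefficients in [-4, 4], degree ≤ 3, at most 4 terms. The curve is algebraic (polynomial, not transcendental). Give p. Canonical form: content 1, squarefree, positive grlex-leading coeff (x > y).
First, the degree is 2 — the shape is more complex than any degree-1 curve.
Then, checking where it meets the axes: among the integer gridlines, it crosses the y-axis at y ∈ {0, 1}; one x-axis crossing is at x = 0.
Finally, together with the visible shape, these determine p as stated.

2*x*y + y^2 + x - y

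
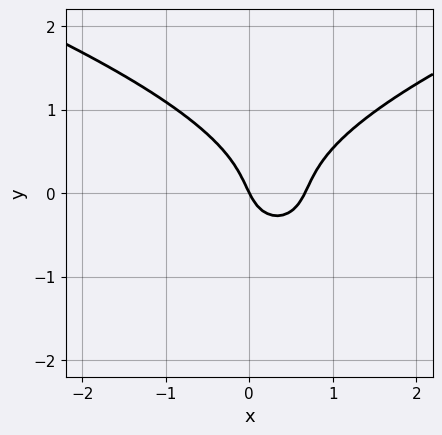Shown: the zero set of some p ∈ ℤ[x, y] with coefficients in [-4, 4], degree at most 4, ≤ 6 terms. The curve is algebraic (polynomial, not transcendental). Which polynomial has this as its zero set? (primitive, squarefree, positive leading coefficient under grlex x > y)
The degree is 3 — a generic line meets the curve in up to 3 points.
Reading off the gridlines: it meets the x-axis at x = 0 (among the integer gridlines); one y-axis crossing is at y = 0.
Putting this together gives p.

3*y^3 - 3*x^2 + 2*x + y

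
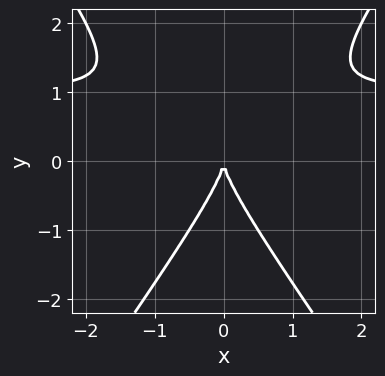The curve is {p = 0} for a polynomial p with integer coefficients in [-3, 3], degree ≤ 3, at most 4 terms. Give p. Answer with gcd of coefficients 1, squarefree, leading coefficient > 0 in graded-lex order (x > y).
1. Degree: no degree-2 curve has this shape, so deg p = 3.
2. Symmetries: mirror symmetry x ↦ −x ⇒ only even powers of x.
3. Reading off the gridlines: it crosses the x-axis at the gridline x = 0; it meets the y-axis at y = 0 (among the integer gridlines).
4. The integer polynomial consistent with all of this is the stated p.

2*x^2*y - y^3 - 2*x^2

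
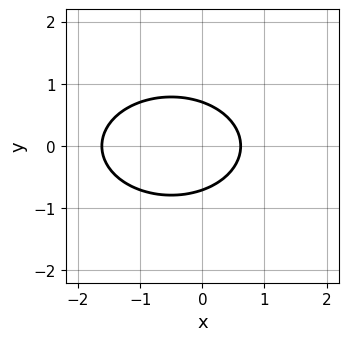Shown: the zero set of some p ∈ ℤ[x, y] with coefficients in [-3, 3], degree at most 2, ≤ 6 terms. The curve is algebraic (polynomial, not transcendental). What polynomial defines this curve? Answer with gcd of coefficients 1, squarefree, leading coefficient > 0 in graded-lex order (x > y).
x^2 + 2*y^2 + x - 1

(a) Degree: the shape is more complex than any degree-1 curve, so deg p = 2.
(b) Symmetries: the y ↦ −y reflection is a symmetry, so y appears only in even powers.
(c) These observations pin down the coefficients.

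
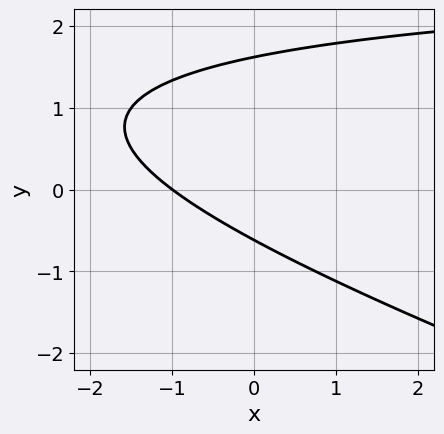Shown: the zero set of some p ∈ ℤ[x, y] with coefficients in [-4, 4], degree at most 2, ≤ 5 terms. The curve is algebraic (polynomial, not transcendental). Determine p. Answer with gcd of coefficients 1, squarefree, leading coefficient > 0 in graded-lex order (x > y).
x*y + 3*y^2 - 3*x - 3*y - 3

First, degree: a generic line meets the curve in up to 2 points, so deg p = 2.
Next, observable constraints: it meets the x-axis at x = -1 (among the integer gridlines).
Finally, solving for integer coefficients yields p as stated.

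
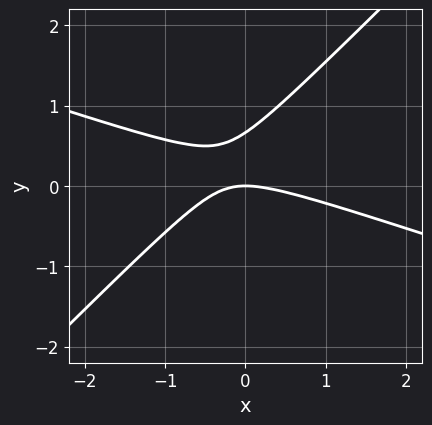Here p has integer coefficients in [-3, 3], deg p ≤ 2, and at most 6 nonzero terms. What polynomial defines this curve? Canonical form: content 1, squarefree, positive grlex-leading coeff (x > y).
1. Degree: the shape is more complex than any degree-1 curve, so deg p = 2.
2. Reading off the gridlines: one x-axis crossing is at x = 0; one y-axis crossing is at y = 0.
3. Assembling these constraints gives the stated polynomial.

x^2 + 2*x*y - 3*y^2 + 2*y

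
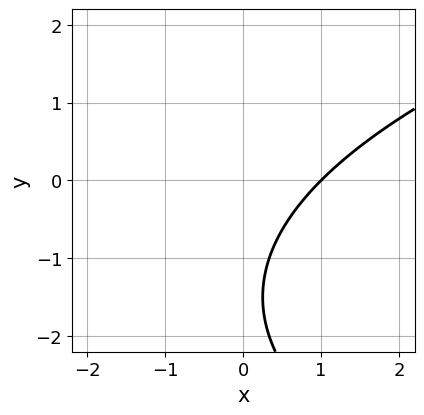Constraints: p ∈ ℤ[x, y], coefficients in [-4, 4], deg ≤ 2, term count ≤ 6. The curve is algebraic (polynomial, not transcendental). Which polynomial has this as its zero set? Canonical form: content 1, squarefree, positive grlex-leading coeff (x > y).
1. The degree is 2 — a generic line meets the curve in up to 2 points.
2. Against the integer gridlines: no y-intercept at any integer in the box; it crosses the x-axis at the gridline x = 1.
3. Assembling these constraints gives the stated polynomial.

y^2 - 3*x + 3*y + 3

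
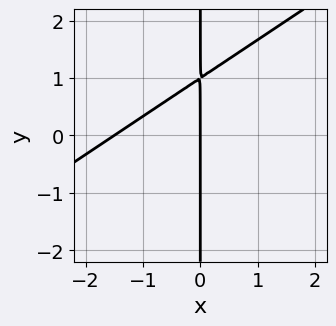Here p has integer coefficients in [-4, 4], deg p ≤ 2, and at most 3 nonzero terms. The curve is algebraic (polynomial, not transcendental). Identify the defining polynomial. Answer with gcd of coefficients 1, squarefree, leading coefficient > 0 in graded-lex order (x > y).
1. deg p = 2. The shape is more complex than any degree-1 curve.
2. Against the integer gridlines: one x-axis crossing is at x = 0; the visible y-axis segment lies entirely on the curve.
3. Together with the visible shape, these determine p as stated.

2*x^2 - 3*x*y + 3*x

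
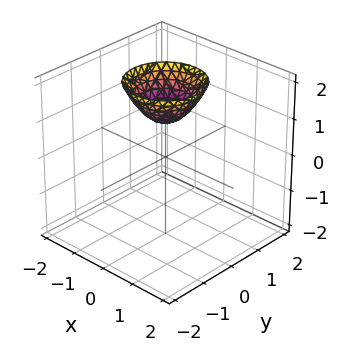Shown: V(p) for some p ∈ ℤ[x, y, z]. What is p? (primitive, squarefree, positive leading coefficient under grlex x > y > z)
The degree is 2 — the shape is more complex than any degree-1 surface.
Symmetries: every cross-section ⟂ z is a circle, so x, y appear only via x² + y².
Checking where it meets the axes: it crosses the z-axis at the gridline z = 1; a circular section at z = 2 has radius exactly 1; it misses every integer gridline on the y-axis; no x-intercept at any integer in the box.
These observations pin down the coefficients.

x^2 + y^2 - z + 1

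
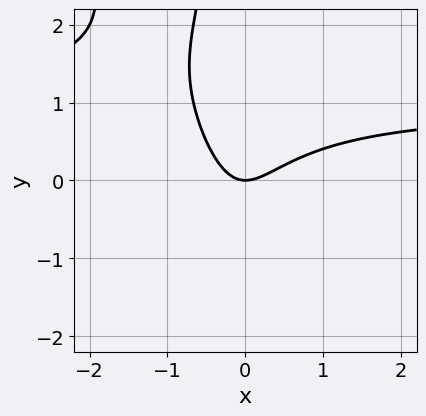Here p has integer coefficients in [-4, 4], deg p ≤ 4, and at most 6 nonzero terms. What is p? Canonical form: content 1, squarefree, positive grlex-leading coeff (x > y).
First, degree: no degree-2 curve has this shape, so deg p = 3.
Next, against the integer gridlines: it meets the y-axis at y = 0 (among the integer gridlines); it crosses the x-axis at the gridline x = 0.
Finally, fitting integer coefficients to these (and the overall shape) gives p.

3*x^2*y + x*y^2 - 3*x^2 + 2*x*y + 2*y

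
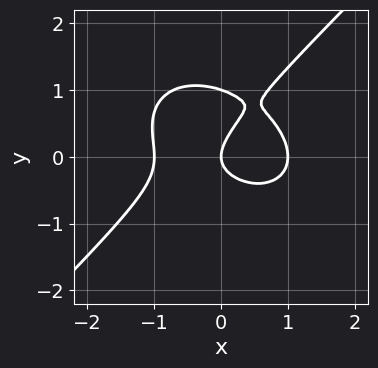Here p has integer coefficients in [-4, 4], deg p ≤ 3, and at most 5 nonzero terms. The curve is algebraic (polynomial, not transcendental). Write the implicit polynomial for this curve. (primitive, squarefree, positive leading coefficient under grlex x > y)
2*x^3 + x*y^2 - 3*y^3 + 3*y^2 - 2*x

1. deg p = 3. No degree-2 curve has this shape.
2. From the axis intercepts and sections: the y-axis gridline crossings are at y ∈ {0, 1}; the x-axis gridline crossings are at x ∈ {-1, 0, 1}.
3. Assembling these constraints gives the stated polynomial.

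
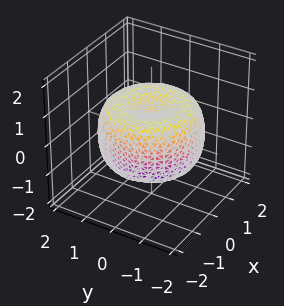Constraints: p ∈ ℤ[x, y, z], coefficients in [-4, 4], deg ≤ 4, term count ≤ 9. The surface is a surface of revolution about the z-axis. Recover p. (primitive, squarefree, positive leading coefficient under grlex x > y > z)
x^4 + 2*x^2*y^2 + y^4 - 2*x^2 - 2*y^2 + 2*z^2 - 1

1. deg p = 4.
2. Symmetries: rotational symmetry about the z-axis ⇒ p depends on x, y only through x² + y².
3. From the axis intercepts and sections: a circular section at z = -1 has radius exactly 1.
4. The integer polynomial consistent with all of this is the stated p.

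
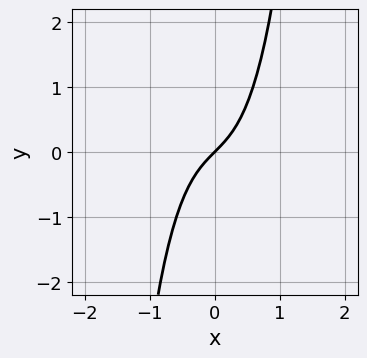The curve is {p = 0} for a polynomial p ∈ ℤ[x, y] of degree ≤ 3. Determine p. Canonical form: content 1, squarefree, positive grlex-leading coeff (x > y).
2*x^3 + x - y

(a) Degree: no degree-2 curve has this shape, so deg p = 3.
(b) Observable constraints: one y-axis crossing is at y = 0; it crosses the x-axis at the gridline x = 0.
(c) Together with the visible shape, these determine p as stated.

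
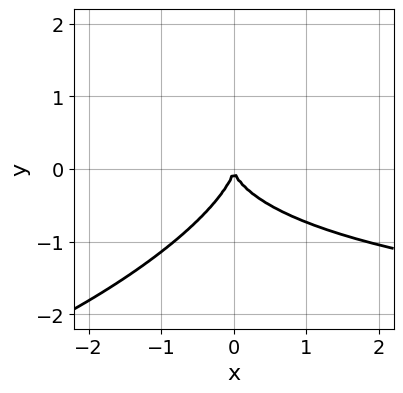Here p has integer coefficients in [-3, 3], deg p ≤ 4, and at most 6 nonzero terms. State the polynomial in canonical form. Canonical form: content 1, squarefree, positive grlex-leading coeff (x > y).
x^2*y - 2*x*y^2 + 3*y^3 + 3*x^2

First, degree: no degree-2 curve has this shape, so deg p = 3.
Next, against the integer gridlines: it meets the x-axis at x = 0 (among the integer gridlines); one y-axis crossing is at y = 0.
Finally, putting this together gives p.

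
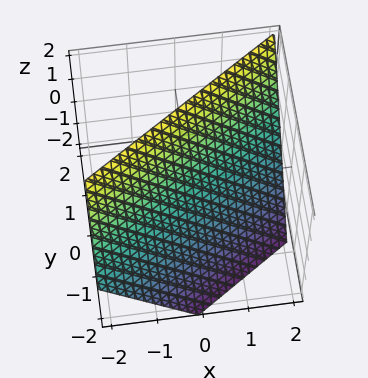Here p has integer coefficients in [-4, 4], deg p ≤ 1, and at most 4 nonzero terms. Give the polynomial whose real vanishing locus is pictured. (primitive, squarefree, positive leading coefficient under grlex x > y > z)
2*x - 3*y + 2*z - 2

(a) The degree is 1 — the surface is flat (a plane).
(b) From the axis intercepts and sections: it crosses the x-axis at the gridline x = 1; one z-axis crossing is at z = 1.
(c) Solving for integer coefficients yields p as stated.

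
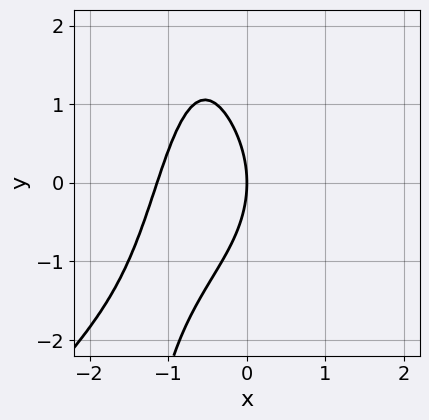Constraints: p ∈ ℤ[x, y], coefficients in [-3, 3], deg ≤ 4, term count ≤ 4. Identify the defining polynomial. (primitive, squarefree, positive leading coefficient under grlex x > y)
2*x^4 - 2*x^3*y + y^2 + 3*x

1. deg p = 4.
2. From the axis intercepts and sections: it meets the x-axis at x = 0 (among the integer gridlines); one y-axis crossing is at y = 0.
3. Putting this together gives p.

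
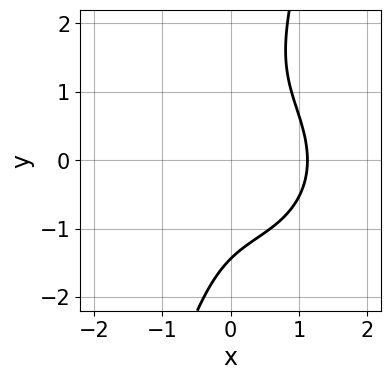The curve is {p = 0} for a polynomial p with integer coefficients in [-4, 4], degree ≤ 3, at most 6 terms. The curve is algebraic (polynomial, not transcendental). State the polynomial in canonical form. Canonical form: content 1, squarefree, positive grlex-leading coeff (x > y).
3*x^3 + 3*x*y^2 - y^3 - x^2 - 3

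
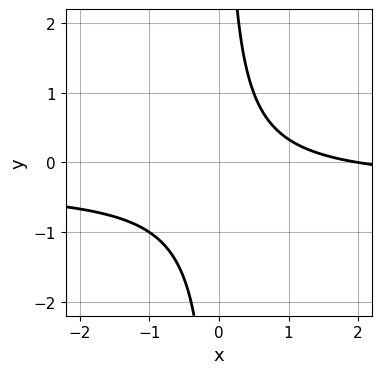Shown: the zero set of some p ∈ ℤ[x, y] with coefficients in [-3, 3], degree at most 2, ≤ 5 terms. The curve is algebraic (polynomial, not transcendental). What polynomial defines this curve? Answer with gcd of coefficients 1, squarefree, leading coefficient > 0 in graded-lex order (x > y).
3*x*y + x - 2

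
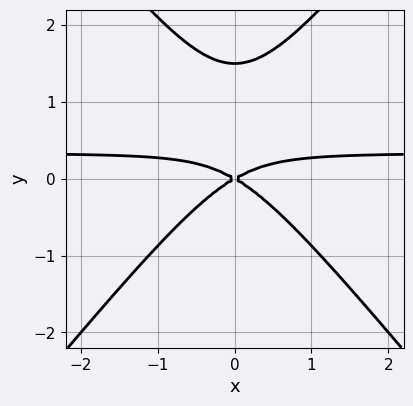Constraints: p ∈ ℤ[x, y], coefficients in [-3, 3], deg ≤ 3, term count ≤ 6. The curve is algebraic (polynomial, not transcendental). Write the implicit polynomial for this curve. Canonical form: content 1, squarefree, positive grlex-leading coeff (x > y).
1. The degree is 3 — the shape is more complex than any degree-2 curve.
2. Symmetries: it's symmetric under x → −x, forcing even powers of x.
3. Against the integer gridlines: one x-axis crossing is at x = 0; it crosses the y-axis at the gridline y = 0.
4. Assembling these constraints gives the stated polynomial.

3*x^2*y - 2*y^3 - x^2 + 3*y^2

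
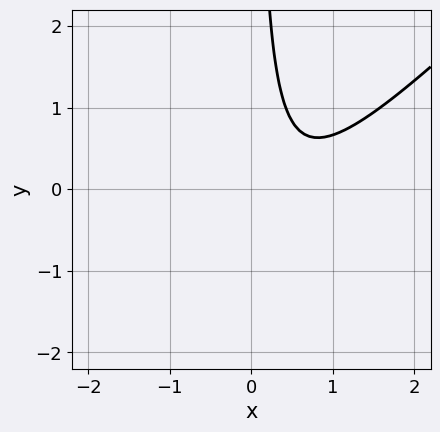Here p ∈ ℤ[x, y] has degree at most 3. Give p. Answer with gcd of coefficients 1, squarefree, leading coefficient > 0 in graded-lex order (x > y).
3*x^2 - 3*x*y - 3*x + 2

Degree: a generic line meets the curve in up to 2 points, so deg p = 2.
Observable constraints: no x-intercept at any integer in the box; the curve avoids every integer y-axis point in the box.
Solving for integer coefficients yields p as stated.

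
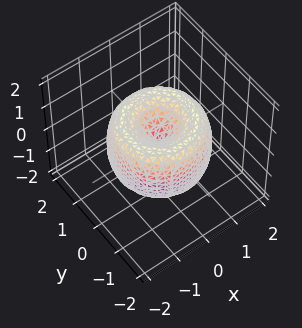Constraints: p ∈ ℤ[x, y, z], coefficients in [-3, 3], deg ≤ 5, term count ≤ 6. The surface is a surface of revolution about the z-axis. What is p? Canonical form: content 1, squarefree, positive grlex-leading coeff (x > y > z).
(a) Degree: the shape is more complex than any degree-3 surface, so deg p = 4.
(b) Symmetry: the z-axis is an axis of rotation, so x and y enter only as x² + y².
(c) Checking where it meets the axes: it crosses the x-axis at the gridline x = 0; a circular section at z = 1 has radius exactly 1; it crosses the y-axis at the gridline y = 0.
(d) Putting this together gives p.

x^4 + 2*x^2*y^2 + y^4 - 2*x^2 - 2*y^2 + z^2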